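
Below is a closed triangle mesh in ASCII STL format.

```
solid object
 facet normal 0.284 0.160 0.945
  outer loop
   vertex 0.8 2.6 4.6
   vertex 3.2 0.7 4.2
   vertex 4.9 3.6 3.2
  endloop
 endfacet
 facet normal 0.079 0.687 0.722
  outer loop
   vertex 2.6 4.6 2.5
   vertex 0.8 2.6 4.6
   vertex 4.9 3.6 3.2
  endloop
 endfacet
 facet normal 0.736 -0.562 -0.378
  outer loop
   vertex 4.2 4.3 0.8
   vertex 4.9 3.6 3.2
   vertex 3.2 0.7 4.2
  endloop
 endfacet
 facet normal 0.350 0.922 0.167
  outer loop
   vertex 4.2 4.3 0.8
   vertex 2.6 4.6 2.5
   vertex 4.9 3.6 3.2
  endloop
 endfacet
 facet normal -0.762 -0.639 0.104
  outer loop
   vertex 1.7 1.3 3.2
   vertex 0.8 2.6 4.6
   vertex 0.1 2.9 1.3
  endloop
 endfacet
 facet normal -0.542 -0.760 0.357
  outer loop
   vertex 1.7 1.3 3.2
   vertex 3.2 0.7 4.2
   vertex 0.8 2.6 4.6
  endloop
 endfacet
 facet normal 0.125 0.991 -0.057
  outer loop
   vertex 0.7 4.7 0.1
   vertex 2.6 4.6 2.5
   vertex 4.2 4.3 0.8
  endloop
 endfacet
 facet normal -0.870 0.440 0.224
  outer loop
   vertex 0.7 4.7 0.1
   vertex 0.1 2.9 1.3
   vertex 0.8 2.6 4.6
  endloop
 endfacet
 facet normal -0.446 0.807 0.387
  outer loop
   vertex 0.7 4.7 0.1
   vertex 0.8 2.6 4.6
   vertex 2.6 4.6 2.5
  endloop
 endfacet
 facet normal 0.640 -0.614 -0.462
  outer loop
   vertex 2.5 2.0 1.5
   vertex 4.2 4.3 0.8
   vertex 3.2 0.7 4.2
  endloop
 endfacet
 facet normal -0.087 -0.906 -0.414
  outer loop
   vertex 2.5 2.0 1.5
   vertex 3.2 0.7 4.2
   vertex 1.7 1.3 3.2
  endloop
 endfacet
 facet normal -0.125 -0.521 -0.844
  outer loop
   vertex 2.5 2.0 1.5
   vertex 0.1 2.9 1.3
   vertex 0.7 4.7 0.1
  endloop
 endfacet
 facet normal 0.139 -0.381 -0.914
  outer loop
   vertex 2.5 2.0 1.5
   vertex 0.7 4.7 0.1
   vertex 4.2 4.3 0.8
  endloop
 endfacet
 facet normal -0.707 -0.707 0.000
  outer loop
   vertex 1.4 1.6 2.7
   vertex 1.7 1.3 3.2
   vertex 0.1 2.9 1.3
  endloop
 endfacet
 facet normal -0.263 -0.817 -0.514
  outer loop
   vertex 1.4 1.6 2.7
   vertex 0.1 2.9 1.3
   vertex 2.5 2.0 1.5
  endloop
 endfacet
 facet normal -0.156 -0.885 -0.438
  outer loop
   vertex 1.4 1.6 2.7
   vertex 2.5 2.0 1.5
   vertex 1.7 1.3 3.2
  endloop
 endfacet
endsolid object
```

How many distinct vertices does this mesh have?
10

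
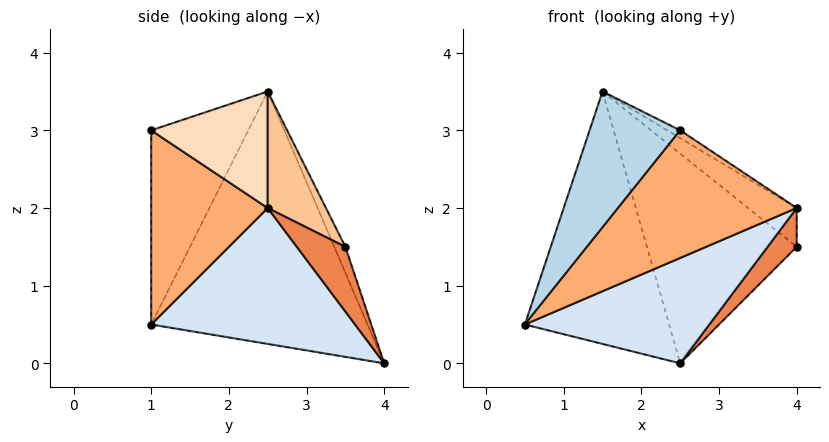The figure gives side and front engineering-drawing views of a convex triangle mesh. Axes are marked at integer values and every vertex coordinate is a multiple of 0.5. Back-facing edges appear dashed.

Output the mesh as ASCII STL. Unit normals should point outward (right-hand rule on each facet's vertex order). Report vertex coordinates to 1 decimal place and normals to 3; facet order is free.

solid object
 facet normal -0.832 0.555 0.000
  outer loop
   vertex 1.5 2.5 3.5
   vertex 2.5 4.0 0.0
   vertex 0.5 1.0 0.5
  endloop
 endfacet
 facet normal -0.068 0.924 0.376
  outer loop
   vertex 1.5 2.5 3.5
   vertex 4.0 3.5 1.5
   vertex 2.5 4.0 0.0
  endloop
 endfacet
 facet normal -0.631 -0.589 0.505
  outer loop
   vertex 2.5 1.0 3.0
   vertex 1.5 2.5 3.5
   vertex 0.5 1.0 0.5
  endloop
 endfacet
 facet normal 0.509 -0.461 -0.727
  outer loop
   vertex 4.0 2.5 2.0
   vertex 0.5 1.0 0.5
   vertex 2.5 4.0 0.0
  endloop
 endfacet
 facet normal 0.598 -0.359 -0.717
  outer loop
   vertex 4.0 2.5 2.0
   vertex 2.5 4.0 0.0
   vertex 4.0 3.5 1.5
  endloop
 endfacet
 facet normal 0.501 -0.768 -0.400
  outer loop
   vertex 4.0 2.5 2.0
   vertex 2.5 1.0 3.0
   vertex 0.5 1.0 0.5
  endloop
 endfacet
 facet normal 0.473 0.394 0.788
  outer loop
   vertex 4.0 2.5 2.0
   vertex 4.0 3.5 1.5
   vertex 1.5 2.5 3.5
  endloop
 endfacet
 facet normal 0.514 0.057 0.856
  outer loop
   vertex 4.0 2.5 2.0
   vertex 1.5 2.5 3.5
   vertex 2.5 1.0 3.0
  endloop
 endfacet
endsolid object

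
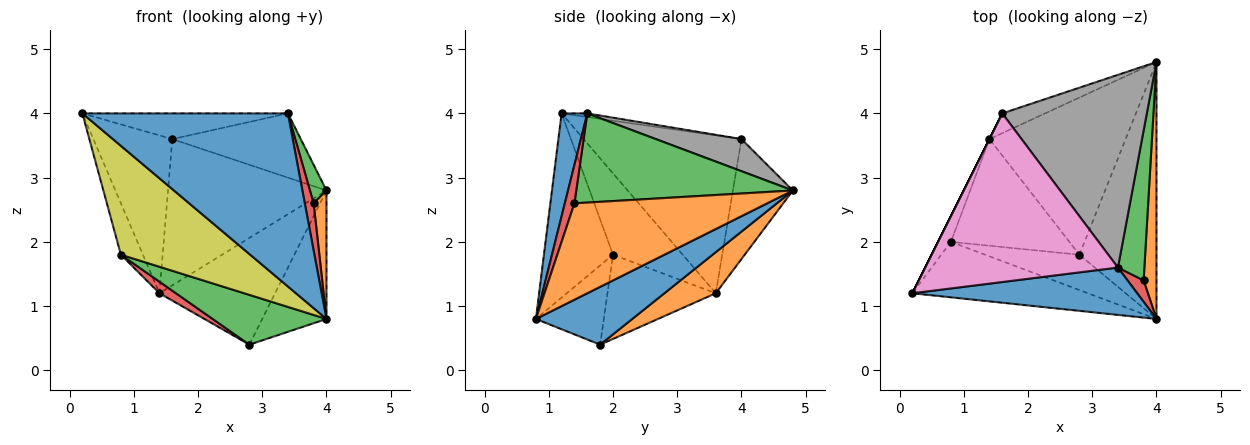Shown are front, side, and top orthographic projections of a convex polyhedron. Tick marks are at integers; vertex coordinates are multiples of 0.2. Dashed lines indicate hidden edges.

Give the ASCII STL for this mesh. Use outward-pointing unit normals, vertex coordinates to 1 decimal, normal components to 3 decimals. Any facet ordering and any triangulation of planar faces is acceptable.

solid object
 facet normal 0.120 -0.958 0.262
  outer loop
   vertex 3.4 1.6 4.0
   vertex 0.2 1.2 4.0
   vertex 4.0 0.8 0.8
  endloop
 endfacet
 facet normal 0.989 -0.066 0.132
  outer loop
   vertex 3.8 1.4 2.6
   vertex 4.0 0.8 0.8
   vertex 4.0 4.8 2.8
  endloop
 endfacet
 facet normal 0.956 -0.073 0.284
  outer loop
   vertex 3.8 1.4 2.6
   vertex 4.0 4.8 2.8
   vertex 3.4 1.6 4.0
  endloop
 endfacet
 facet normal 0.705 -0.646 0.294
  outer loop
   vertex 3.8 1.4 2.6
   vertex 3.4 1.6 4.0
   vertex 4.0 0.8 0.8
  endloop
 endfacet
 facet normal -0.894 0.447 0.000
  outer loop
   vertex 1.6 4.0 3.6
   vertex 1.4 3.6 1.2
   vertex 0.2 1.2 4.0
  endloop
 endfacet
 facet normal -0.351 0.928 -0.125
  outer loop
   vertex 1.6 4.0 3.6
   vertex 4.0 4.8 2.8
   vertex 1.4 3.6 1.2
  endloop
 endfacet
 facet normal -0.019 0.151 0.988
  outer loop
   vertex 1.6 4.0 3.6
   vertex 0.2 1.2 4.0
   vertex 3.4 1.6 4.0
  endloop
 endfacet
 facet normal 0.206 0.309 0.928
  outer loop
   vertex 1.6 4.0 3.6
   vertex 3.4 1.6 4.0
   vertex 4.0 4.8 2.8
  endloop
 endfacet
 facet normal -0.430 -0.805 -0.410
  outer loop
   vertex 0.8 2.0 1.8
   vertex 4.0 0.8 0.8
   vertex 0.2 1.2 4.0
  endloop
 endfacet
 facet normal -0.943 0.298 -0.149
  outer loop
   vertex 0.8 2.0 1.8
   vertex 0.2 1.2 4.0
   vertex 1.4 3.6 1.2
  endloop
 endfacet
 facet normal 0.557 0.371 -0.743
  outer loop
   vertex 2.8 1.8 0.4
   vertex 4.0 4.8 2.8
   vertex 4.0 0.8 0.8
  endloop
 endfacet
 facet normal 0.242 0.545 -0.803
  outer loop
   vertex 2.8 1.8 0.4
   vertex 1.4 3.6 1.2
   vertex 4.0 4.8 2.8
  endloop
 endfacet
 facet normal -0.438 -0.733 -0.520
  outer loop
   vertex 2.8 1.8 0.4
   vertex 4.0 0.8 0.8
   vertex 0.8 2.0 1.8
  endloop
 endfacet
 facet normal -0.577 -0.088 -0.812
  outer loop
   vertex 2.8 1.8 0.4
   vertex 0.8 2.0 1.8
   vertex 1.4 3.6 1.2
  endloop
 endfacet
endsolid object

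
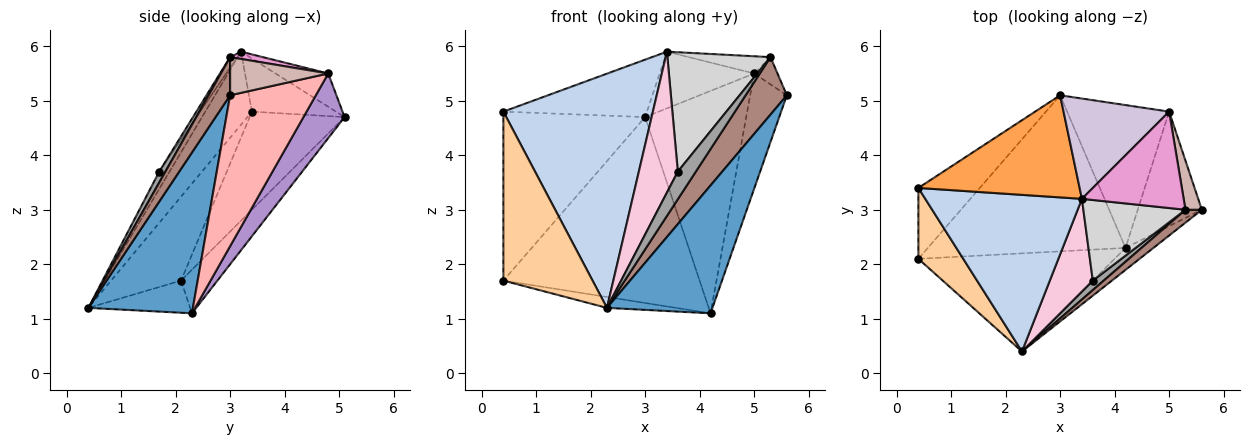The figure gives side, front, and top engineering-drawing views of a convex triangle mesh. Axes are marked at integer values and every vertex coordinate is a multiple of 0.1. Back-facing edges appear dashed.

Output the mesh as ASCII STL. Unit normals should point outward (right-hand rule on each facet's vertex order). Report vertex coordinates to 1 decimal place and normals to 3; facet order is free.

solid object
 facet normal 0.699 -0.705 -0.121
  outer loop
   vertex 4.2 2.3 1.1
   vertex 5.6 3.0 5.1
   vertex 2.3 0.4 1.2
  endloop
 endfacet
 facet normal -0.251 -0.805 0.538
  outer loop
   vertex 3.4 3.2 5.9
   vertex 0.4 3.4 4.8
   vertex 2.3 0.4 1.2
  endloop
 endfacet
 facet normal -0.276 0.471 0.838
  outer loop
   vertex 3.4 3.2 5.9
   vertex 3.0 5.1 4.7
   vertex 0.4 3.4 4.8
  endloop
 endfacet
 facet normal -0.586 -0.747 0.313
  outer loop
   vertex 0.4 2.1 1.7
   vertex 2.3 0.4 1.2
   vertex 0.4 3.4 4.8
  endloop
 endfacet
 facet normal -0.161 0.109 -0.981
  outer loop
   vertex 0.4 2.1 1.7
   vertex 4.2 2.3 1.1
   vertex 2.3 0.4 1.2
  endloop
 endfacet
 facet normal -0.526 0.785 -0.329
  outer loop
   vertex 0.4 2.1 1.7
   vertex 0.4 3.4 4.8
   vertex 3.0 5.1 4.7
  endloop
 endfacet
 facet normal -0.140 0.758 -0.637
  outer loop
   vertex 0.4 2.1 1.7
   vertex 3.0 5.1 4.7
   vertex 4.2 2.3 1.1
  endloop
 endfacet
 facet normal 0.856 0.366 -0.364
  outer loop
   vertex 5.0 4.8 5.5
   vertex 5.6 3.0 5.1
   vertex 4.2 2.3 1.1
  endloop
 endfacet
 facet normal 0.324 0.796 -0.511
  outer loop
   vertex 5.0 4.8 5.5
   vertex 4.2 2.3 1.1
   vertex 3.0 5.1 4.7
  endloop
 endfacet
 facet normal -0.265 0.475 0.840
  outer loop
   vertex 5.0 4.8 5.5
   vertex 3.0 5.1 4.7
   vertex 3.4 3.2 5.9
  endloop
 endfacet
 facet normal 0.455 -0.869 0.195
  outer loop
   vertex 5.3 3.0 5.8
   vertex 2.3 0.4 1.2
   vertex 5.6 3.0 5.1
  endloop
 endfacet
 facet normal 0.898 0.214 0.385
  outer loop
   vertex 5.3 3.0 5.8
   vertex 5.6 3.0 5.1
   vertex 5.0 4.8 5.5
  endloop
 endfacet
 facet normal 0.070 0.175 0.982
  outer loop
   vertex 5.3 3.0 5.8
   vertex 5.0 4.8 5.5
   vertex 3.4 3.2 5.9
  endloop
 endfacet
 facet normal -0.216 -0.816 0.537
  outer loop
   vertex 3.6 1.7 3.7
   vertex 3.4 3.2 5.9
   vertex 2.3 0.4 1.2
  endloop
 endfacet
 facet normal 0.308 -0.900 0.308
  outer loop
   vertex 3.6 1.7 3.7
   vertex 2.3 0.4 1.2
   vertex 5.3 3.0 5.8
  endloop
 endfacet
 facet normal -0.058 -0.827 0.559
  outer loop
   vertex 3.6 1.7 3.7
   vertex 5.3 3.0 5.8
   vertex 3.4 3.2 5.9
  endloop
 endfacet
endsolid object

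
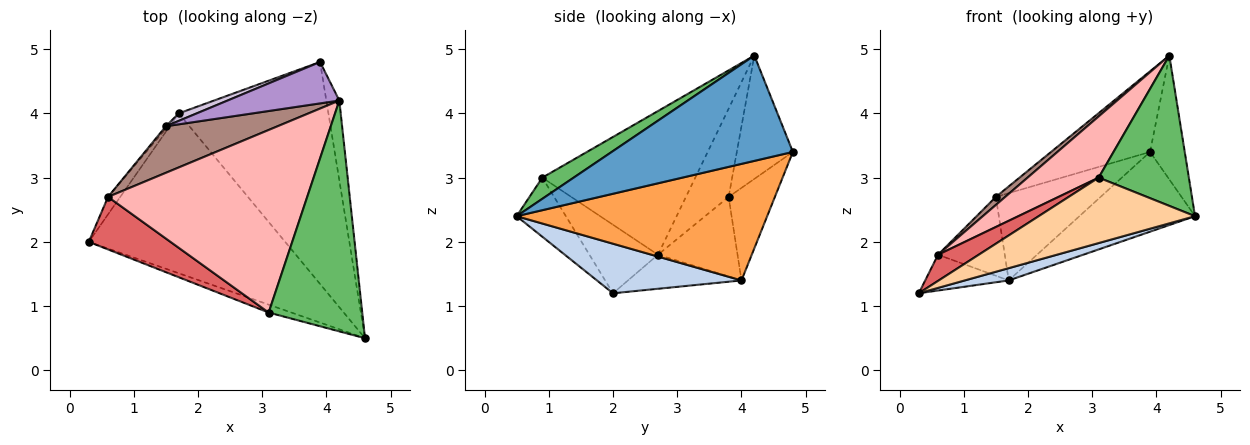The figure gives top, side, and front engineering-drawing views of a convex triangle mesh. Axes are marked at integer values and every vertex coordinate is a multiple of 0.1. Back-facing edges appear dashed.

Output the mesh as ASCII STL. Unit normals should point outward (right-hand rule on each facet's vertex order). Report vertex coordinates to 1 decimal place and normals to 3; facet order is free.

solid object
 facet normal 0.975 0.187 -0.120
  outer loop
   vertex 4.2 4.2 4.9
   vertex 4.6 0.5 2.4
   vertex 3.9 4.8 3.4
  endloop
 endfacet
 facet normal 0.244 -0.074 -0.967
  outer loop
   vertex 1.7 4.0 1.4
   vertex 4.6 0.5 2.4
   vertex 0.3 2.0 1.2
  endloop
 endfacet
 facet normal 0.591 0.273 -0.759
  outer loop
   vertex 1.7 4.0 1.4
   vertex 3.9 4.8 3.4
   vertex 4.6 0.5 2.4
  endloop
 endfacet
 facet normal -0.299 -0.947 -0.115
  outer loop
   vertex 3.1 0.9 3.0
   vertex 0.3 2.0 1.2
   vertex 4.6 0.5 2.4
  endloop
 endfacet
 facet normal 0.186 -0.536 0.823
  outer loop
   vertex 3.1 0.9 3.0
   vertex 4.6 0.5 2.4
   vertex 4.2 4.2 4.9
  endloop
 endfacet
 facet normal -0.774 0.569 -0.277
  outer loop
   vertex 0.6 2.7 1.8
   vertex 1.7 4.0 1.4
   vertex 0.3 2.0 1.2
  endloop
 endfacet
 facet normal -0.600 -0.356 0.716
  outer loop
   vertex 0.6 2.7 1.8
   vertex 0.3 2.0 1.2
   vertex 3.1 0.9 3.0
  endloop
 endfacet
 facet normal -0.565 -0.262 0.783
  outer loop
   vertex 0.6 2.7 1.8
   vertex 3.1 0.9 3.0
   vertex 4.2 4.2 4.9
  endloop
 endfacet
 facet normal -0.450 0.794 0.408
  outer loop
   vertex 1.5 3.8 2.7
   vertex 4.2 4.2 4.9
   vertex 3.9 4.8 3.4
  endloop
 endfacet
 facet normal -0.403 0.912 0.078
  outer loop
   vertex 1.5 3.8 2.7
   vertex 3.9 4.8 3.4
   vertex 1.7 4.0 1.4
  endloop
 endfacet
 facet normal -0.614 -0.134 0.778
  outer loop
   vertex 1.5 3.8 2.7
   vertex 0.6 2.7 1.8
   vertex 4.2 4.2 4.9
  endloop
 endfacet
 facet normal -0.766 0.642 -0.019
  outer loop
   vertex 1.5 3.8 2.7
   vertex 1.7 4.0 1.4
   vertex 0.6 2.7 1.8
  endloop
 endfacet
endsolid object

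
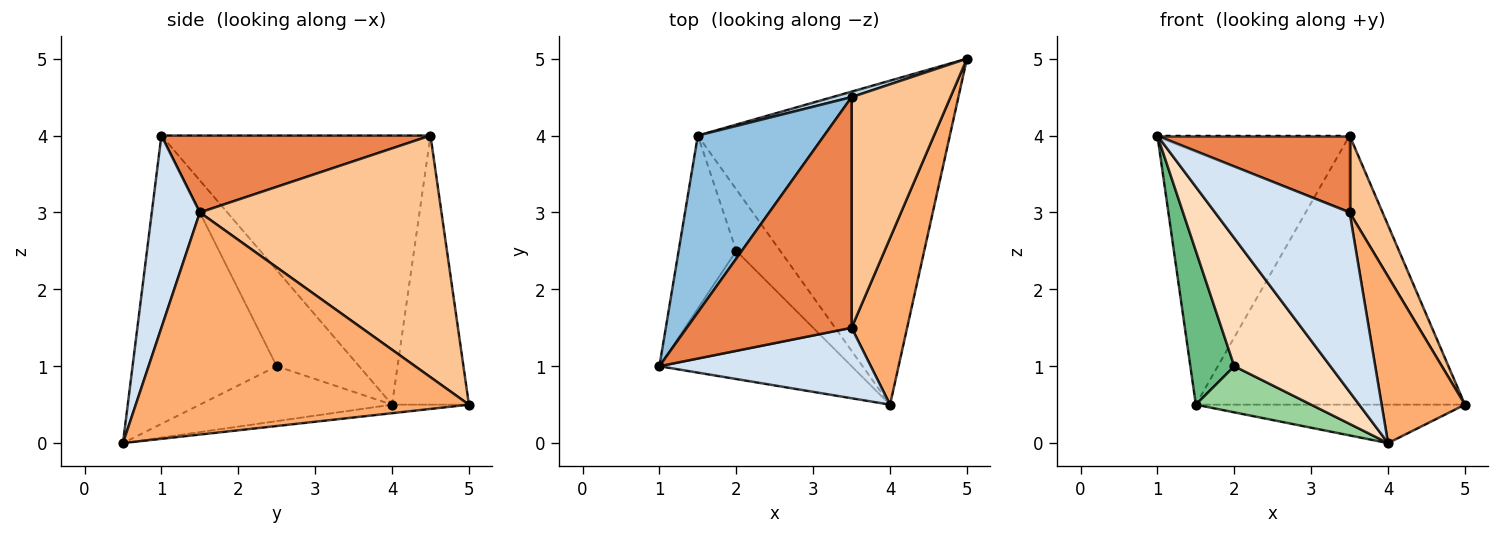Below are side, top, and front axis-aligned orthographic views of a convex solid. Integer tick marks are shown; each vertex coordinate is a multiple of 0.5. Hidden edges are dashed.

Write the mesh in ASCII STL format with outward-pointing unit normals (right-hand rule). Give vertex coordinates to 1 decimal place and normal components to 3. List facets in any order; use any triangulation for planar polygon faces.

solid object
 facet normal -0.034 0.118 -0.992
  outer loop
   vertex 1.5 4.0 0.5
   vertex 5.0 5.0 0.5
   vertex 4.0 0.5 0.0
  endloop
 endfacet
 facet normal -0.760 0.543 0.357
  outer loop
   vertex 1.5 4.0 0.5
   vertex 1.0 1.0 4.0
   vertex 3.5 4.5 4.0
  endloop
 endfacet
 facet normal -0.275 0.961 0.020
  outer loop
   vertex 1.5 4.0 0.5
   vertex 3.5 4.5 4.0
   vertex 5.0 5.0 0.5
  endloop
 endfacet
 facet normal 0.315 -0.883 0.347
  outer loop
   vertex 3.5 1.5 3.0
   vertex 1.0 1.0 4.0
   vertex 4.0 0.5 0.0
  endloop
 endfacet
 facet normal 0.405 -0.289 0.867
  outer loop
   vertex 3.5 1.5 3.0
   vertex 3.5 4.5 4.0
   vertex 1.0 1.0 4.0
  endloop
 endfacet
 facet normal 0.943 -0.236 0.236
  outer loop
   vertex 3.5 1.5 3.0
   vertex 4.0 0.5 0.0
   vertex 5.0 5.0 0.5
  endloop
 endfacet
 facet normal 0.918 -0.125 0.376
  outer loop
   vertex 3.5 1.5 3.0
   vertex 5.0 5.0 0.5
   vertex 3.5 4.5 4.0
  endloop
 endfacet
 facet normal -0.728 -0.485 -0.485
  outer loop
   vertex 2.0 2.5 1.0
   vertex 4.0 0.5 0.0
   vertex 1.0 1.0 4.0
  endloop
 endfacet
 facet normal -0.780 -0.416 -0.468
  outer loop
   vertex 2.0 2.5 1.0
   vertex 1.0 1.0 4.0
   vertex 1.5 4.0 0.5
  endloop
 endfacet
 facet normal -0.707 -0.424 -0.566
  outer loop
   vertex 2.0 2.5 1.0
   vertex 1.5 4.0 0.5
   vertex 4.0 0.5 0.0
  endloop
 endfacet
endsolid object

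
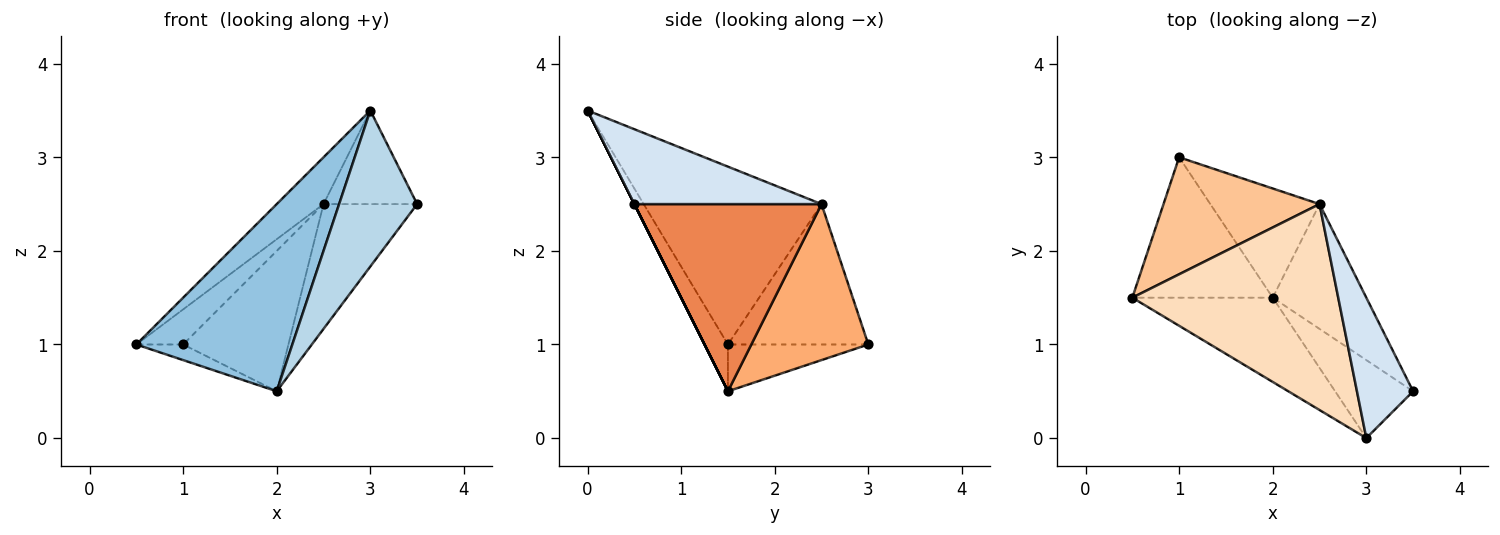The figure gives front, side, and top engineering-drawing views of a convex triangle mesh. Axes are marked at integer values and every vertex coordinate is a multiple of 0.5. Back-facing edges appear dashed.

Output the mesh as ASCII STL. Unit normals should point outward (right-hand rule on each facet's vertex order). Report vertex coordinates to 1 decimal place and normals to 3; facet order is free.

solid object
 facet normal -0.314 0.105 -0.943
  outer loop
   vertex 2.0 1.5 0.5
   vertex 0.5 1.5 1.0
   vertex 1.0 3.0 1.0
  endloop
 endfacet
 facet normal -0.136 -0.904 -0.407
  outer loop
   vertex 3.0 0.0 3.5
   vertex 0.5 1.5 1.0
   vertex 2.0 1.5 0.5
  endloop
 endfacet
 facet normal 0.000 -0.894 -0.447
  outer loop
   vertex 3.0 0.0 3.5
   vertex 2.0 1.5 0.5
   vertex 3.5 0.5 2.5
  endloop
 endfacet
 facet normal 0.743 0.371 0.557
  outer loop
   vertex 2.5 2.5 2.5
   vertex 3.0 0.0 3.5
   vertex 3.5 0.5 2.5
  endloop
 endfacet
 facet normal 0.816 0.408 -0.408
  outer loop
   vertex 2.5 2.5 2.5
   vertex 3.5 0.5 2.5
   vertex 2.0 1.5 0.5
  endloop
 endfacet
 facet normal 0.659 0.593 -0.462
  outer loop
   vertex 2.5 2.5 2.5
   vertex 2.0 1.5 0.5
   vertex 1.0 3.0 1.0
  endloop
 endfacet
 facet normal -0.653 0.218 0.725
  outer loop
   vertex 2.5 2.5 2.5
   vertex 1.0 3.0 1.0
   vertex 0.5 1.5 1.0
  endloop
 endfacet
 facet normal -0.644 0.170 0.746
  outer loop
   vertex 2.5 2.5 2.5
   vertex 0.5 1.5 1.0
   vertex 3.0 0.0 3.5
  endloop
 endfacet
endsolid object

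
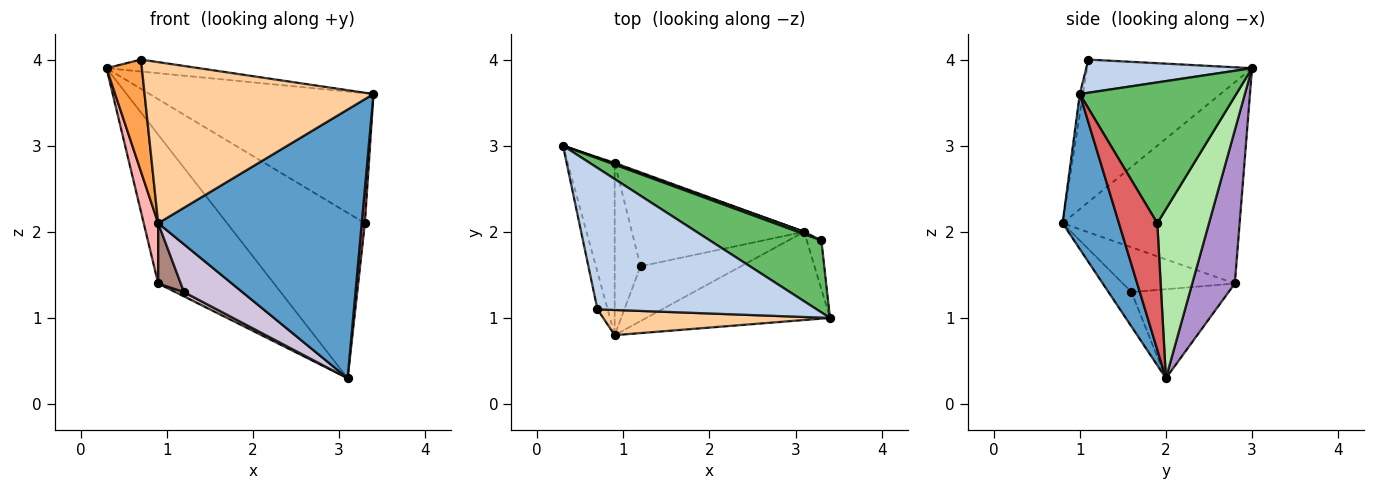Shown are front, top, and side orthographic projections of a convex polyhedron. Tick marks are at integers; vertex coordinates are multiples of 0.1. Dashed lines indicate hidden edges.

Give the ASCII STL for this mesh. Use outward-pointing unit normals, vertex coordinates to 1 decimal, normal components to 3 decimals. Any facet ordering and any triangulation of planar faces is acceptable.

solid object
 facet normal 0.254 -0.919 -0.302
  outer loop
   vertex 3.1 2.0 0.3
   vertex 3.4 1.0 3.6
   vertex 0.9 0.8 2.1
  endloop
 endfacet
 facet normal 0.149 0.083 0.985
  outer loop
   vertex 0.7 1.1 4.0
   vertex 3.4 1.0 3.6
   vertex 0.3 3.0 3.9
  endloop
 endfacet
 facet normal -0.975 -0.209 -0.070
  outer loop
   vertex 0.7 1.1 4.0
   vertex 0.3 3.0 3.9
   vertex 0.9 0.8 2.1
  endloop
 endfacet
 facet normal -0.014 -0.988 0.155
  outer loop
   vertex 0.7 1.1 4.0
   vertex 0.9 0.8 2.1
   vertex 3.4 1.0 3.6
  endloop
 endfacet
 facet normal 0.522 0.747 0.413
  outer loop
   vertex 3.3 1.9 2.1
   vertex 0.3 3.0 3.9
   vertex 3.4 1.0 3.6
  endloop
 endfacet
 facet normal 0.351 0.936 0.013
  outer loop
   vertex 3.3 1.9 2.1
   vertex 3.1 2.0 0.3
   vertex 0.3 3.0 3.9
  endloop
 endfacet
 facet normal 0.990 -0.081 -0.115
  outer loop
   vertex 3.3 1.9 2.1
   vertex 3.4 1.0 3.6
   vertex 3.1 2.0 0.3
  endloop
 endfacet
 facet normal -0.971 -0.079 -0.227
  outer loop
   vertex 0.9 2.8 1.4
   vertex 0.9 0.8 2.1
   vertex 0.3 3.0 3.9
  endloop
 endfacet
 facet normal 0.345 0.939 0.008
  outer loop
   vertex 0.9 2.8 1.4
   vertex 0.3 3.0 3.9
   vertex 3.1 2.0 0.3
  endloop
 endfacet
 facet normal -0.250 -0.636 -0.730
  outer loop
   vertex 1.2 1.6 1.3
   vertex 3.1 2.0 0.3
   vertex 0.9 0.8 2.1
  endloop
 endfacet
 facet normal -0.853 -0.172 -0.492
  outer loop
   vertex 1.2 1.6 1.3
   vertex 0.9 0.8 2.1
   vertex 0.9 2.8 1.4
  endloop
 endfacet
 facet normal -0.459 -0.041 -0.888
  outer loop
   vertex 1.2 1.6 1.3
   vertex 0.9 2.8 1.4
   vertex 3.1 2.0 0.3
  endloop
 endfacet
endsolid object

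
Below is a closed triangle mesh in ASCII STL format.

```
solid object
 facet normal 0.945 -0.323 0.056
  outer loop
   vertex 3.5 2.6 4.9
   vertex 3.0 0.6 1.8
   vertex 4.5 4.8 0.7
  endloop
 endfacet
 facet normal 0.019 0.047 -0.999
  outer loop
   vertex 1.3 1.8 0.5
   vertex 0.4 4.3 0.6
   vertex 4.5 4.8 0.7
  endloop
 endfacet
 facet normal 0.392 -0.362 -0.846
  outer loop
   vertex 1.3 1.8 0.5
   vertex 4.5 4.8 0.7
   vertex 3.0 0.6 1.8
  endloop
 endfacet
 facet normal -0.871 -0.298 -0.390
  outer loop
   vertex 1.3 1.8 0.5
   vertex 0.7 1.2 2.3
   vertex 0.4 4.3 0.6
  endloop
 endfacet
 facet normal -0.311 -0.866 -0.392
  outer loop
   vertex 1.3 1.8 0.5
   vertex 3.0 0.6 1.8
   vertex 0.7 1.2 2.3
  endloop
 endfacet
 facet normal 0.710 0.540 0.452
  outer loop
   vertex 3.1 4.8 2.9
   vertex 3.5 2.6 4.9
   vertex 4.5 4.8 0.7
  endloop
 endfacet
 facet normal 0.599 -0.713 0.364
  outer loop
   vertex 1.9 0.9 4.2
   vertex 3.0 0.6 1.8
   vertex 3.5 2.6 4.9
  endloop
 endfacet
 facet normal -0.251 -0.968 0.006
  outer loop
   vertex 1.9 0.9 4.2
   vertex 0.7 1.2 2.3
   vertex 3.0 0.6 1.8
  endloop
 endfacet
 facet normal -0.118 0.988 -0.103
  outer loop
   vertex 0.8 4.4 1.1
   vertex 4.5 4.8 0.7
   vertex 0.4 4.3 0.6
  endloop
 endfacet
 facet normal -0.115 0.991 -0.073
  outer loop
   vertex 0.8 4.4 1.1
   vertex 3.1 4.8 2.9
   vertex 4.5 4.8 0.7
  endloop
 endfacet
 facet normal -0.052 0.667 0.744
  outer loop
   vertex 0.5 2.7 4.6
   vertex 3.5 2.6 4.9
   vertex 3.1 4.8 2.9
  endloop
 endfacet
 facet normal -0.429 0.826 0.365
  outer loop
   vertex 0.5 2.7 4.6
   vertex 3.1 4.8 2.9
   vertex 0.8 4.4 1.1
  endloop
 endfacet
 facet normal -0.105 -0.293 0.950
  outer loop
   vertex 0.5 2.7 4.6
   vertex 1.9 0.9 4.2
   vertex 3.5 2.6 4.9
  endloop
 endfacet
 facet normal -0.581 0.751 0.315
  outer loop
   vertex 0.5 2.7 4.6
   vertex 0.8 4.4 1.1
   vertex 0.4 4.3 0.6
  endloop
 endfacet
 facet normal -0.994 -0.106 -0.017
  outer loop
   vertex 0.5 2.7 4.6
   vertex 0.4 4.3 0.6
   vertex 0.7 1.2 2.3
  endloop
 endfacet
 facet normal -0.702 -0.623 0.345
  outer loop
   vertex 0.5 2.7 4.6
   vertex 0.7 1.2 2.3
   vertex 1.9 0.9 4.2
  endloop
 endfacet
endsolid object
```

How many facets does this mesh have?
16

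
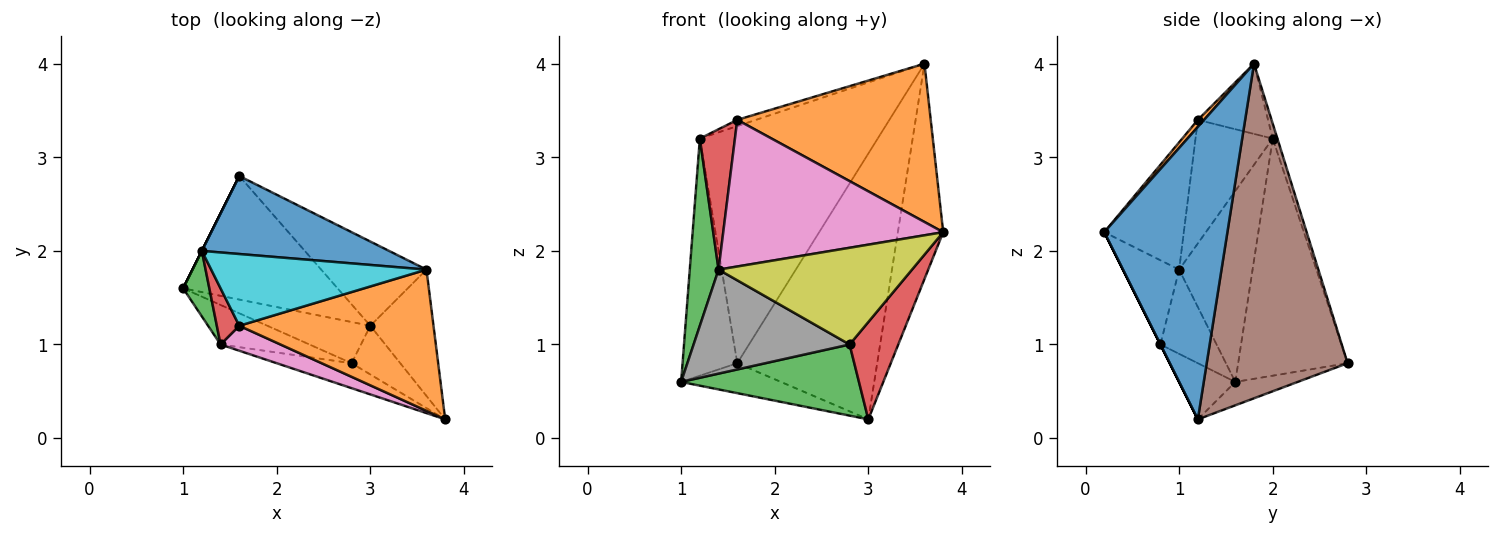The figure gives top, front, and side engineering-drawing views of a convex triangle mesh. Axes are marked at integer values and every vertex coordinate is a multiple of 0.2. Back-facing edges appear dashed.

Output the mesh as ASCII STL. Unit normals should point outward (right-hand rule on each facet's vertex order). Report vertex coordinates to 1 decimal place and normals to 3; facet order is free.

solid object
 facet normal 0.920 0.338 -0.199
  outer loop
   vertex 3.0 1.2 0.2
   vertex 3.6 1.8 4.0
   vertex 3.8 0.2 2.2
  endloop
 endfacet
 facet normal 0.024 -0.746 0.666
  outer loop
   vertex 1.6 1.2 3.4
   vertex 3.8 0.2 2.2
   vertex 3.6 1.8 4.0
  endloop
 endfacet
 facet normal -0.264 -0.835 -0.483
  outer loop
   vertex 2.8 0.8 1.0
   vertex 1.0 1.6 0.6
   vertex 3.0 1.2 0.2
  endloop
 endfacet
 facet normal 0.000 -0.894 -0.447
  outer loop
   vertex 2.8 0.8 1.0
   vertex 3.0 1.2 0.2
   vertex 3.8 0.2 2.2
  endloop
 endfacet
 facet normal -0.146 0.233 -0.961
  outer loop
   vertex 1.6 2.8 0.8
   vertex 3.0 1.2 0.2
   vertex 1.0 1.6 0.6
  endloop
 endfacet
 facet normal 0.693 0.688 -0.218
  outer loop
   vertex 1.6 2.8 0.8
   vertex 3.6 1.8 4.0
   vertex 3.0 1.2 0.2
  endloop
 endfacet
 facet normal -0.336 -0.929 0.158
  outer loop
   vertex 1.4 1.0 1.8
   vertex 3.8 0.2 2.2
   vertex 1.6 1.2 3.4
  endloop
 endfacet
 facet normal -0.319 -0.886 -0.337
  outer loop
   vertex 1.4 1.0 1.8
   vertex 1.0 1.6 0.6
   vertex 2.8 0.8 1.0
  endloop
 endfacet
 facet normal -0.271 -0.932 -0.241
  outer loop
   vertex 1.4 1.0 1.8
   vertex 2.8 0.8 1.0
   vertex 3.8 0.2 2.2
  endloop
 endfacet
 facet normal -0.309 0.082 0.947
  outer loop
   vertex 1.2 2.0 3.2
   vertex 1.6 1.2 3.4
   vertex 3.6 1.8 4.0
  endloop
 endfacet
 facet normal -0.025 0.950 0.312
  outer loop
   vertex 1.2 2.0 3.2
   vertex 3.6 1.8 4.0
   vertex 1.6 2.8 0.8
  endloop
 endfacet
 facet normal -0.894 0.447 0.000
  outer loop
   vertex 1.2 2.0 3.2
   vertex 1.6 2.8 0.8
   vertex 1.0 1.6 0.6
  endloop
 endfacet
 facet normal -0.923 -0.362 0.127
  outer loop
   vertex 1.2 2.0 3.2
   vertex 1.0 1.6 0.6
   vertex 1.4 1.0 1.8
  endloop
 endfacet
 facet normal -0.898 -0.408 0.163
  outer loop
   vertex 1.2 2.0 3.2
   vertex 1.4 1.0 1.8
   vertex 1.6 1.2 3.4
  endloop
 endfacet
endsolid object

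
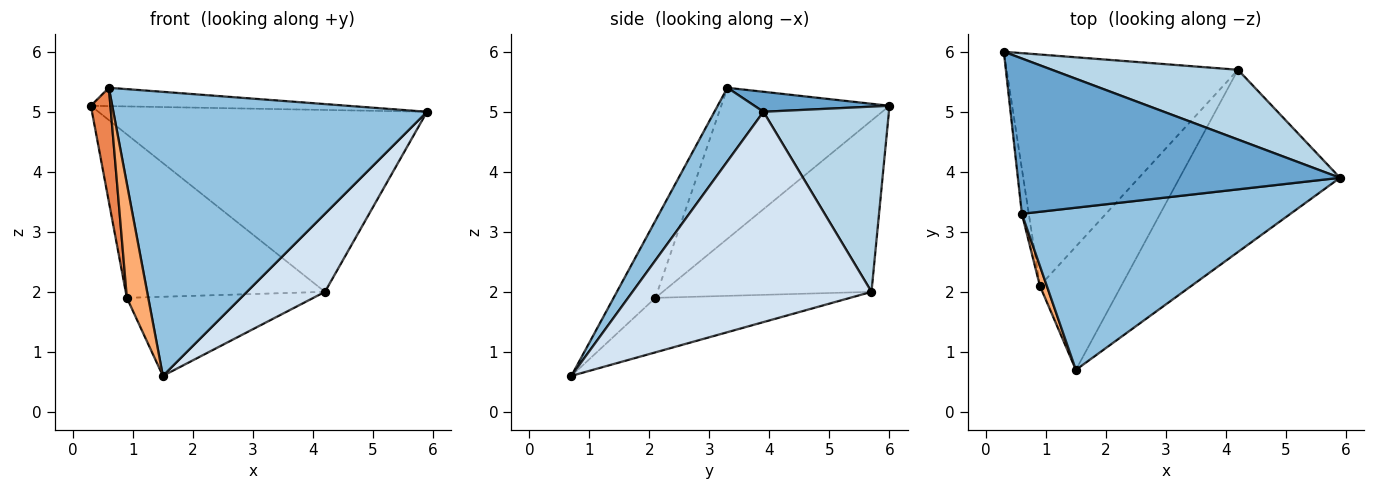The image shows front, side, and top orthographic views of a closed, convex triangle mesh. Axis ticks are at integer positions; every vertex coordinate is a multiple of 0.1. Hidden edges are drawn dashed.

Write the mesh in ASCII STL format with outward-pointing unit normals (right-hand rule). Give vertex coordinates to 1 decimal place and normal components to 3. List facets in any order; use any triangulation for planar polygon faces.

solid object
 facet normal 0.062 0.117 0.991
  outer loop
   vertex 0.6 3.3 5.4
   vertex 5.9 3.9 5.0
   vertex 0.3 6.0 5.1
  endloop
 endfacet
 facet normal 0.134 -0.861 0.491
  outer loop
   vertex 0.6 3.3 5.4
   vertex 1.5 0.7 0.6
   vertex 5.9 3.9 5.0
  endloop
 endfacet
 facet normal 0.336 0.879 0.337
  outer loop
   vertex 4.2 5.7 2.0
   vertex 0.3 6.0 5.1
   vertex 5.9 3.9 5.0
  endloop
 endfacet
 facet normal 0.770 -0.251 -0.587
  outer loop
   vertex 4.2 5.7 2.0
   vertex 5.9 3.9 5.0
   vertex 1.5 0.7 0.6
  endloop
 endfacet
 facet normal -0.992 -0.115 -0.046
  outer loop
   vertex 0.9 2.1 1.9
   vertex 0.6 3.3 5.4
   vertex 0.3 6.0 5.1
  endloop
 endfacet
 facet normal -0.887 -0.454 0.080
  outer loop
   vertex 0.9 2.1 1.9
   vertex 1.5 0.7 0.6
   vertex 0.6 3.3 5.4
  endloop
 endfacet
 facet normal -0.517 0.494 -0.699
  outer loop
   vertex 0.9 2.1 1.9
   vertex 0.3 6.0 5.1
   vertex 4.2 5.7 2.0
  endloop
 endfacet
 facet normal -0.491 0.470 -0.733
  outer loop
   vertex 0.9 2.1 1.9
   vertex 4.2 5.7 2.0
   vertex 1.5 0.7 0.6
  endloop
 endfacet
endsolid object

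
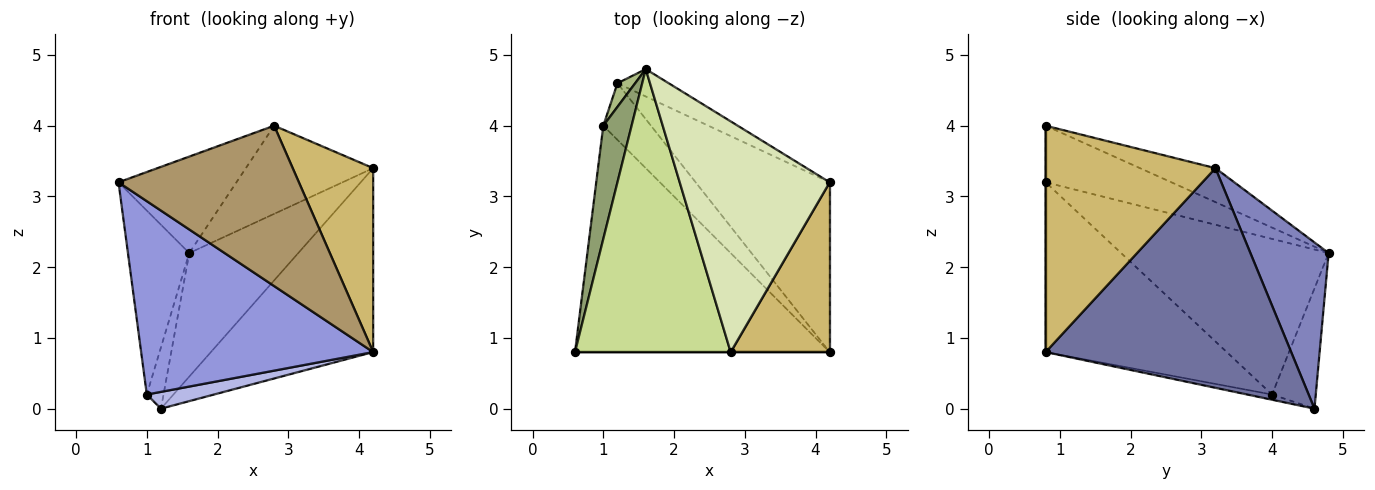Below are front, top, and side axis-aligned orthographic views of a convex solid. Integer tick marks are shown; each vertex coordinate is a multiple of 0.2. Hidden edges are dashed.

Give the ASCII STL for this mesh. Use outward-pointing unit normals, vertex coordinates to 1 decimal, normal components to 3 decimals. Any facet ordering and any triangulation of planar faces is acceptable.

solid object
 facet normal 0.743 0.491 -0.454
  outer loop
   vertex 4.2 3.2 3.4
   vertex 4.2 0.8 0.8
   vertex 1.2 4.6 0.0
  endloop
 endfacet
 facet normal 0.574 0.800 -0.177
  outer loop
   vertex 4.2 3.2 3.4
   vertex 1.2 4.6 0.0
   vertex 1.6 4.8 2.2
  endloop
 endfacet
 facet normal -0.452 -0.579 -0.678
  outer loop
   vertex 1.0 4.0 0.2
   vertex 4.2 0.8 0.8
   vertex 0.6 0.8 3.2
  endloop
 endfacet
 facet normal -0.104 -0.283 -0.953
  outer loop
   vertex 1.0 4.0 0.2
   vertex 1.2 4.6 0.0
   vertex 4.2 0.8 0.8
  endloop
 endfacet
 facet normal -0.945 0.279 0.172
  outer loop
   vertex 1.0 4.0 0.2
   vertex 0.6 0.8 3.2
   vertex 1.6 4.8 2.2
  endloop
 endfacet
 facet normal -0.925 0.354 0.136
  outer loop
   vertex 1.0 4.0 0.2
   vertex 1.6 4.8 2.2
   vertex 1.2 4.6 0.0
  endloop
 endfacet
 facet normal -0.325 0.305 0.895
  outer loop
   vertex 2.8 0.8 4.0
   vertex 1.6 4.8 2.2
   vertex 0.6 0.8 3.2
  endloop
 endfacet
 facet normal -0.207 0.349 0.914
  outer loop
   vertex 2.8 0.8 4.0
   vertex 4.2 3.2 3.4
   vertex 1.6 4.8 2.2
  endloop
 endfacet
 facet normal 0.000 -1.000 0.000
  outer loop
   vertex 2.8 0.8 4.0
   vertex 0.6 0.8 3.2
   vertex 4.2 0.8 0.8
  endloop
 endfacet
 facet normal 0.840 -0.398 0.368
  outer loop
   vertex 2.8 0.8 4.0
   vertex 4.2 0.8 0.8
   vertex 4.2 3.2 3.4
  endloop
 endfacet
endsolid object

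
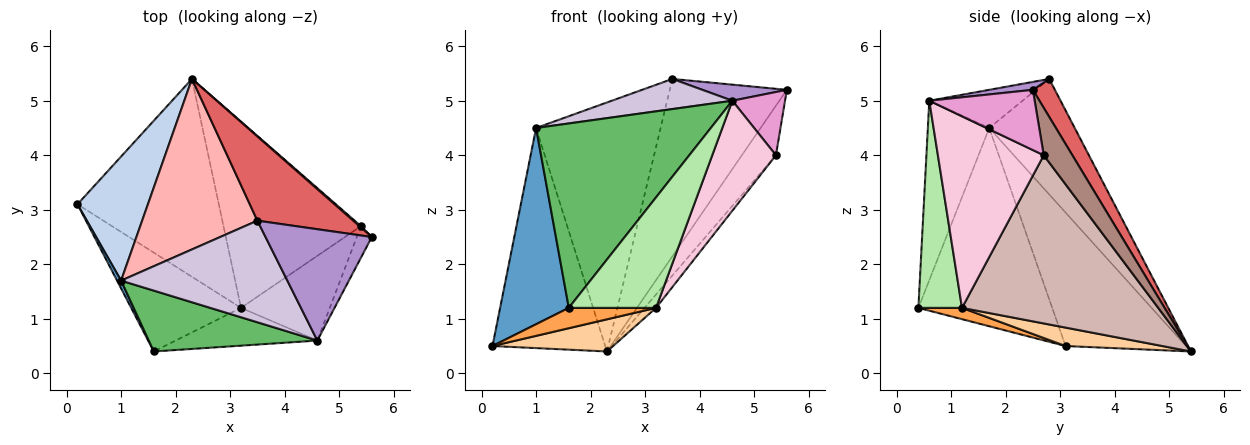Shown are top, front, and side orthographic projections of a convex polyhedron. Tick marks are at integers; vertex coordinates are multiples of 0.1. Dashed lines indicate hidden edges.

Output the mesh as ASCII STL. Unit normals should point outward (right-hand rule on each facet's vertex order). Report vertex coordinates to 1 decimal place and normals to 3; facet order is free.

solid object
 facet normal -0.890 -0.457 0.018
  outer loop
   vertex 1.0 1.7 4.5
   vertex 0.2 3.1 0.5
   vertex 1.6 0.4 1.2
  endloop
 endfacet
 facet normal -0.681 0.638 0.359
  outer loop
   vertex 1.0 1.7 4.5
   vertex 2.3 5.4 0.4
   vertex 0.2 3.1 0.5
  endloop
 endfacet
 facet normal 0.100 -0.201 -0.975
  outer loop
   vertex 3.2 1.2 1.2
   vertex 1.6 0.4 1.2
   vertex 0.2 3.1 0.5
  endloop
 endfacet
 facet normal 0.128 -0.159 -0.979
  outer loop
   vertex 3.2 1.2 1.2
   vertex 0.2 3.1 0.5
   vertex 2.3 5.4 0.4
  endloop
 endfacet
 facet normal -0.317 -0.901 0.297
  outer loop
   vertex 4.6 0.6 5.0
   vertex 1.0 1.7 4.5
   vertex 1.6 0.4 1.2
  endloop
 endfacet
 facet normal 0.428 -0.855 -0.293
  outer loop
   vertex 4.6 0.6 5.0
   vertex 1.6 0.4 1.2
   vertex 3.2 1.2 1.2
  endloop
 endfacet
 facet normal 0.167 0.891 0.423
  outer loop
   vertex 3.5 2.8 5.4
   vertex 5.6 2.5 5.2
   vertex 2.3 5.4 0.4
  endloop
 endfacet
 facet normal -0.493 0.718 0.492
  outer loop
   vertex 3.5 2.8 5.4
   vertex 2.3 5.4 0.4
   vertex 1.0 1.7 4.5
  endloop
 endfacet
 facet normal 0.074 -0.143 0.987
  outer loop
   vertex 3.5 2.8 5.4
   vertex 4.6 0.6 5.0
   vertex 5.6 2.5 5.2
  endloop
 endfacet
 facet normal -0.215 -0.278 0.936
  outer loop
   vertex 3.5 2.8 5.4
   vertex 1.0 1.7 4.5
   vertex 4.6 0.6 5.0
  endloop
 endfacet
 facet normal 0.643 0.766 0.020
  outer loop
   vertex 5.4 2.7 4.0
   vertex 2.3 5.4 0.4
   vertex 5.6 2.5 5.2
  endloop
 endfacet
 facet normal 0.774 0.045 -0.632
  outer loop
   vertex 5.4 2.7 4.0
   vertex 3.2 1.2 1.2
   vertex 2.3 5.4 0.4
  endloop
 endfacet
 facet normal 0.873 -0.436 -0.218
  outer loop
   vertex 5.4 2.7 4.0
   vertex 5.6 2.5 5.2
   vertex 4.6 0.6 5.0
  endloop
 endfacet
 facet normal 0.796 -0.479 -0.369
  outer loop
   vertex 5.4 2.7 4.0
   vertex 4.6 0.6 5.0
   vertex 3.2 1.2 1.2
  endloop
 endfacet
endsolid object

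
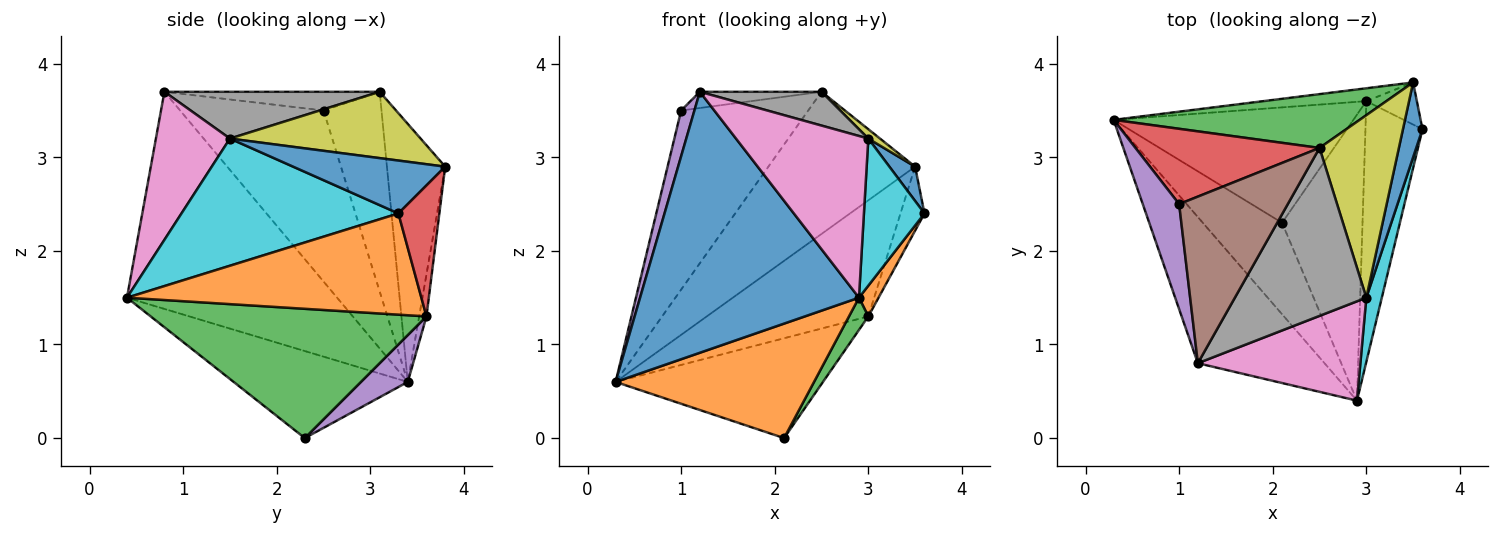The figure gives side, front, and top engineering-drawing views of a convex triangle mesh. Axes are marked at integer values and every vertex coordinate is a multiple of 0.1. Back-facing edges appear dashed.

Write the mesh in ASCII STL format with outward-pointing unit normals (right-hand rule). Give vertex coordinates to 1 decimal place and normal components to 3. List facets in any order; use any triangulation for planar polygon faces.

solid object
 facet normal -0.642 -0.669 -0.375
  outer loop
   vertex 1.2 0.8 3.7
   vertex 0.3 3.4 0.6
   vertex 2.9 0.4 1.5
  endloop
 endfacet
 facet normal -0.565 -0.644 -0.515
  outer loop
   vertex 2.1 2.3 0.0
   vertex 2.9 0.4 1.5
   vertex 0.3 3.4 0.6
  endloop
 endfacet
 facet normal -0.348 0.877 0.332
  outer loop
   vertex 3.5 3.8 2.9
   vertex 0.3 3.4 0.6
   vertex 2.5 3.1 3.7
  endloop
 endfacet
 facet normal -0.388 0.850 0.357
  outer loop
   vertex 1.0 2.5 3.5
   vertex 2.5 3.1 3.7
   vertex 0.3 3.4 0.6
  endloop
 endfacet
 facet normal -0.974 -0.090 0.207
  outer loop
   vertex 1.0 2.5 3.5
   vertex 0.3 3.4 0.6
   vertex 1.2 0.8 3.7
  endloop
 endfacet
 facet normal -0.169 0.096 0.981
  outer loop
   vertex 1.0 2.5 3.5
   vertex 1.2 0.8 3.7
   vertex 2.5 3.1 3.7
  endloop
 endfacet
 facet normal 0.430 -0.769 0.472
  outer loop
   vertex 3.0 1.5 3.2
   vertex 1.2 0.8 3.7
   vertex 2.9 0.4 1.5
  endloop
 endfacet
 facet normal 0.330 -0.186 0.926
  outer loop
   vertex 3.0 1.5 3.2
   vertex 2.5 3.1 3.7
   vertex 1.2 0.8 3.7
  endloop
 endfacet
 facet normal 0.641 -0.039 0.767
  outer loop
   vertex 3.0 1.5 3.2
   vertex 3.5 3.8 2.9
   vertex 2.5 3.1 3.7
  endloop
 endfacet
 facet normal 0.957 -0.267 0.117
  outer loop
   vertex 3.0 1.5 3.2
   vertex 2.9 0.4 1.5
   vertex 3.6 3.3 2.4
  endloop
 endfacet
 facet normal 0.926 -0.157 0.342
  outer loop
   vertex 3.0 1.5 3.2
   vertex 3.6 3.3 2.4
   vertex 3.5 3.8 2.9
  endloop
 endfacet
 facet normal 0.870 -0.058 -0.490
  outer loop
   vertex 3.0 3.6 1.3
   vertex 3.6 3.3 2.4
   vertex 2.9 0.4 1.5
  endloop
 endfacet
 facet normal 0.848 -0.059 -0.527
  outer loop
   vertex 3.0 3.6 1.3
   vertex 2.9 0.4 1.5
   vertex 2.1 2.3 0.0
  endloop
 endfacet
 facet normal 0.819 0.480 -0.316
  outer loop
   vertex 3.0 3.6 1.3
   vertex 3.5 3.8 2.9
   vertex 3.6 3.3 2.4
  endloop
 endfacet
 facet normal 0.146 0.647 -0.748
  outer loop
   vertex 3.0 3.6 1.3
   vertex 2.1 2.3 0.0
   vertex 0.3 3.4 0.6
  endloop
 endfacet
 facet normal -0.045 0.993 -0.110
  outer loop
   vertex 3.0 3.6 1.3
   vertex 0.3 3.4 0.6
   vertex 3.5 3.8 2.9
  endloop
 endfacet
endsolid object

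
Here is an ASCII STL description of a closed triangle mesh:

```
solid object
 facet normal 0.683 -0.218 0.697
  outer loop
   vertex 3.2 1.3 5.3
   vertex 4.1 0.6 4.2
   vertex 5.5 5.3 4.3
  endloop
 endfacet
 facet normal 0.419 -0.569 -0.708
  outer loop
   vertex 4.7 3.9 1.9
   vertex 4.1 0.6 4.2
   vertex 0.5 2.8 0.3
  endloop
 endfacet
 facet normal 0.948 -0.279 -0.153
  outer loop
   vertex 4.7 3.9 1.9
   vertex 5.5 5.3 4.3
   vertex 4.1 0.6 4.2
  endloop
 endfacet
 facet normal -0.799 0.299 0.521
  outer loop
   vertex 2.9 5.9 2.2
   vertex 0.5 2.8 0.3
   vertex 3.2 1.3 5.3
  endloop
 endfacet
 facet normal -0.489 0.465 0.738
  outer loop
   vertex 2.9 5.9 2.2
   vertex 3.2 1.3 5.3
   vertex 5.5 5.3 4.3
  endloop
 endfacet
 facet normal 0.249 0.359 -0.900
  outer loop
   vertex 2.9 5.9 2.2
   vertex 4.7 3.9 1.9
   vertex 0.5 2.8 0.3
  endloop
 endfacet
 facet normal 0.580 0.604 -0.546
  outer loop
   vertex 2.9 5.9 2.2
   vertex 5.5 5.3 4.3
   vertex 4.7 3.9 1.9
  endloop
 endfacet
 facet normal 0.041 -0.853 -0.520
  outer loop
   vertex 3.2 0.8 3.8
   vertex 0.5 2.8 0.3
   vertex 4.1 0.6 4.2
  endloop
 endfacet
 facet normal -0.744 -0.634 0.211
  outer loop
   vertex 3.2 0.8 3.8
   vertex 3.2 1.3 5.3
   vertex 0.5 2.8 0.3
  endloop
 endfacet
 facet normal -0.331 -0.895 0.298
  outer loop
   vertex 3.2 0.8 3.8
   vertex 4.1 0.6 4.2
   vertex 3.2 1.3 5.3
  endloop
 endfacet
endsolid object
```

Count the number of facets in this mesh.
10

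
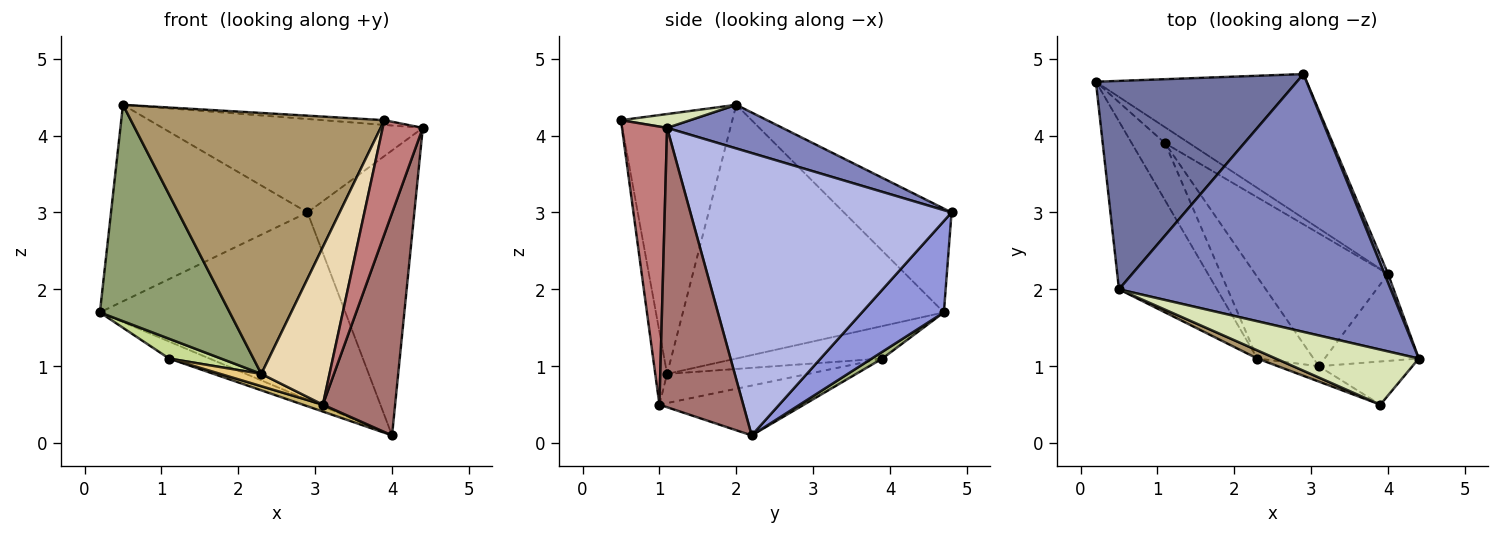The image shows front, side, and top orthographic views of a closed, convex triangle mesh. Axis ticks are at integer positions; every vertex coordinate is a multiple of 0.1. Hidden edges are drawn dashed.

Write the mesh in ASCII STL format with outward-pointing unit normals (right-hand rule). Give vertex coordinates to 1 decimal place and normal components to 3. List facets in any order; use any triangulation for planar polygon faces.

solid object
 facet normal -0.352 0.642 0.681
  outer loop
   vertex 2.9 4.8 3.0
   vertex 0.2 4.7 1.7
   vertex 0.5 2.0 4.4
  endloop
 endfacet
 facet normal 0.149 0.337 0.930
  outer loop
   vertex 2.9 4.8 3.0
   vertex 0.5 2.0 4.4
   vertex 4.4 1.1 4.1
  endloop
 endfacet
 facet normal 0.256 0.766 -0.590
  outer loop
   vertex 2.9 4.8 3.0
   vertex 4.0 2.2 0.1
   vertex 0.2 4.7 1.7
  endloop
 endfacet
 facet normal 0.925 0.379 0.012
  outer loop
   vertex 2.9 4.8 3.0
   vertex 4.4 1.1 4.1
   vertex 4.0 2.2 0.1
  endloop
 endfacet
 facet normal -0.846 -0.421 -0.327
  outer loop
   vertex 2.3 1.1 0.9
   vertex 0.5 2.0 4.4
   vertex 0.2 4.7 1.7
  endloop
 endfacet
 facet normal 0.187 0.716 -0.673
  outer loop
   vertex 1.1 3.9 1.1
   vertex 0.2 4.7 1.7
   vertex 4.0 2.2 0.1
  endloop
 endfacet
 facet normal -0.677 -0.241 -0.695
  outer loop
   vertex 1.1 3.9 1.1
   vertex 2.3 1.1 0.9
   vertex 0.2 4.7 1.7
  endloop
 endfacet
 facet normal 0.096 0.085 0.992
  outer loop
   vertex 3.9 0.5 4.2
   vertex 4.4 1.1 4.1
   vertex 0.5 2.0 4.4
  endloop
 endfacet
 facet normal -0.402 -0.915 0.029
  outer loop
   vertex 3.9 0.5 4.2
   vertex 0.5 2.0 4.4
   vertex 2.3 1.1 0.9
  endloop
 endfacet
 facet normal -0.351 -0.049 -0.935
  outer loop
   vertex 3.1 1.0 0.5
   vertex 1.1 3.9 1.1
   vertex 4.0 2.2 0.1
  endloop
 endfacet
 facet normal -0.456 -0.133 -0.880
  outer loop
   vertex 3.1 1.0 0.5
   vertex 2.3 1.1 0.9
   vertex 1.1 3.9 1.1
  endloop
 endfacet
 facet normal -0.170 -0.981 -0.096
  outer loop
   vertex 3.1 1.0 0.5
   vertex 3.9 0.5 4.2
   vertex 2.3 1.1 0.9
  endloop
 endfacet
 facet normal 0.734 -0.633 -0.247
  outer loop
   vertex 3.1 1.0 0.5
   vertex 4.0 2.2 0.1
   vertex 4.4 1.1 4.1
  endloop
 endfacet
 facet normal 0.725 -0.645 -0.244
  outer loop
   vertex 3.1 1.0 0.5
   vertex 4.4 1.1 4.1
   vertex 3.9 0.5 4.2
  endloop
 endfacet
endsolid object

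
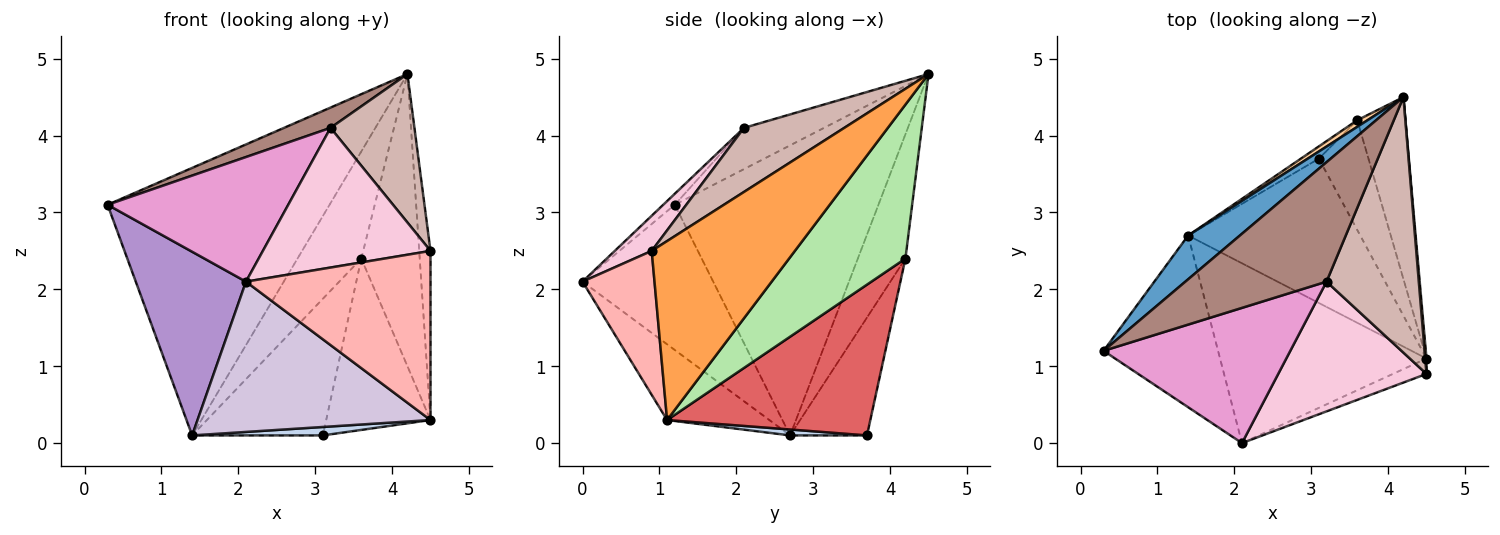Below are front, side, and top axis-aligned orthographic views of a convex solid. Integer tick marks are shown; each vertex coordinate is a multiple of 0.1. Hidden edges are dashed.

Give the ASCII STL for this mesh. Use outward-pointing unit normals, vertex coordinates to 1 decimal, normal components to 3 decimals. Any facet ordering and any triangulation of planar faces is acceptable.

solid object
 facet normal -0.671 0.732 0.120
  outer loop
   vertex 1.4 2.7 0.1
   vertex 0.3 1.2 3.1
   vertex 4.2 4.5 4.8
  endloop
 endfacet
 facet normal 0.034 -0.058 -0.998
  outer loop
   vertex 3.1 3.7 0.1
   vertex 4.5 1.1 0.3
   vertex 1.4 2.7 0.1
  endloop
 endfacet
 facet normal 0.997 0.079 0.007
  outer loop
   vertex 4.5 0.9 2.5
   vertex 4.5 1.1 0.3
   vertex 4.2 4.5 4.8
  endloop
 endfacet
 facet normal -0.597 0.801 0.049
  outer loop
   vertex 3.6 4.2 2.4
   vertex 1.4 2.7 0.1
   vertex 4.2 4.5 4.8
  endloop
 endfacet
 facet normal -0.506 0.859 -0.077
  outer loop
   vertex 3.6 4.2 2.4
   vertex 3.1 3.7 0.1
   vertex 1.4 2.7 0.1
  endloop
 endfacet
 facet normal 0.861 0.432 -0.269
  outer loop
   vertex 3.6 4.2 2.4
   vertex 4.2 4.5 4.8
   vertex 4.5 1.1 0.3
  endloop
 endfacet
 facet normal 0.854 0.438 -0.281
  outer loop
   vertex 3.6 4.2 2.4
   vertex 4.5 1.1 0.3
   vertex 3.1 3.7 0.1
  endloop
 endfacet
 facet normal 0.362 -0.928 -0.084
  outer loop
   vertex 2.1 0.0 2.1
   vertex 4.5 1.1 0.3
   vertex 4.5 0.9 2.5
  endloop
 endfacet
 facet normal -0.655 -0.552 -0.516
  outer loop
   vertex 2.1 0.0 2.1
   vertex 0.3 1.2 3.1
   vertex 1.4 2.7 0.1
  endloop
 endfacet
 facet normal -0.271 -0.617 -0.739
  outer loop
   vertex 2.1 0.0 2.1
   vertex 1.4 2.7 0.1
   vertex 4.5 1.1 0.3
  endloop
 endfacet
 facet normal -0.277 -0.161 0.947
  outer loop
   vertex 3.2 2.1 4.1
   vertex 4.2 4.5 4.8
   vertex 0.3 1.2 3.1
  endloop
 endfacet
 facet normal 0.515 -0.431 0.741
  outer loop
   vertex 3.2 2.1 4.1
   vertex 4.5 0.9 2.5
   vertex 4.2 4.5 4.8
  endloop
 endfacet
 facet normal -0.043 -0.677 0.735
  outer loop
   vertex 3.2 2.1 4.1
   vertex 0.3 1.2 3.1
   vertex 2.1 0.0 2.1
  endloop
 endfacet
 facet normal 0.159 -0.723 0.672
  outer loop
   vertex 3.2 2.1 4.1
   vertex 2.1 0.0 2.1
   vertex 4.5 0.9 2.5
  endloop
 endfacet
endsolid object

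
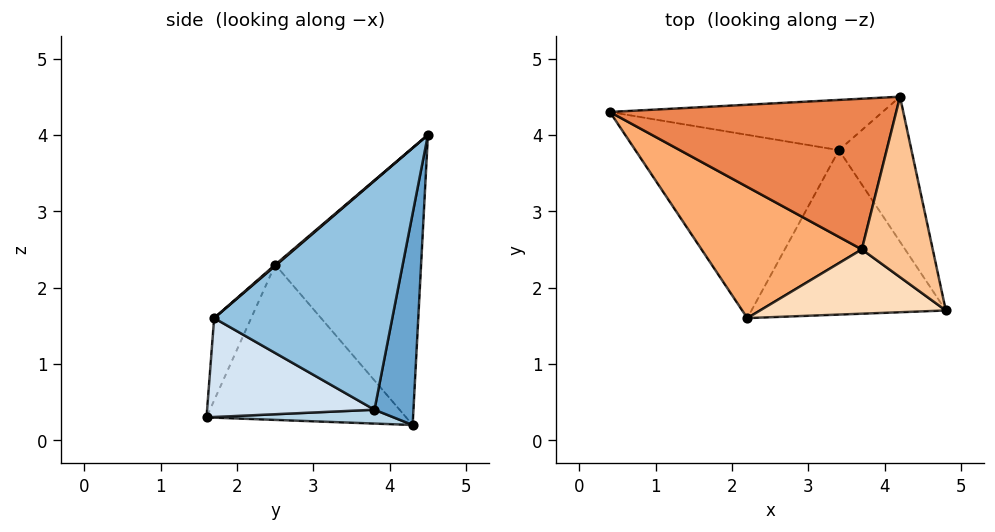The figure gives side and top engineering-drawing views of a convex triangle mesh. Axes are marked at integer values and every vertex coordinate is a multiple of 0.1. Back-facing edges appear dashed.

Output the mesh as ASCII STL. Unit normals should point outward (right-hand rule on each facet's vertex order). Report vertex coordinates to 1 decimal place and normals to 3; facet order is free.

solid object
 facet normal 0.175 0.959 -0.225
  outer loop
   vertex 3.4 3.8 0.4
   vertex 0.4 4.3 0.2
   vertex 4.2 4.5 4.0
  endloop
 endfacet
 facet normal 0.865 0.420 -0.274
  outer loop
   vertex 3.4 3.8 0.4
   vertex 4.2 4.5 4.0
   vertex 4.8 1.7 1.6
  endloop
 endfacet
 facet normal 0.068 0.008 -0.998
  outer loop
   vertex 3.4 3.8 0.4
   vertex 2.2 1.6 0.3
   vertex 0.4 4.3 0.2
  endloop
 endfacet
 facet normal 0.444 -0.203 -0.873
  outer loop
   vertex 3.4 3.8 0.4
   vertex 4.8 1.7 1.6
   vertex 2.2 1.6 0.3
  endloop
 endfacet
 facet normal -0.637 -0.400 0.658
  outer loop
   vertex 3.7 2.5 2.3
   vertex 4.2 4.5 4.0
   vertex 0.4 4.3 0.2
  endloop
 endfacet
 facet normal -0.637 -0.401 0.658
  outer loop
   vertex 3.7 2.5 2.3
   vertex 0.4 4.3 0.2
   vertex 2.2 1.6 0.3
  endloop
 endfacet
 facet normal 0.012 -0.649 0.760
  outer loop
   vertex 3.7 2.5 2.3
   vertex 4.8 1.7 1.6
   vertex 4.2 4.5 4.0
  endloop
 endfacet
 facet normal -0.240 -0.805 0.542
  outer loop
   vertex 3.7 2.5 2.3
   vertex 2.2 1.6 0.3
   vertex 4.8 1.7 1.6
  endloop
 endfacet
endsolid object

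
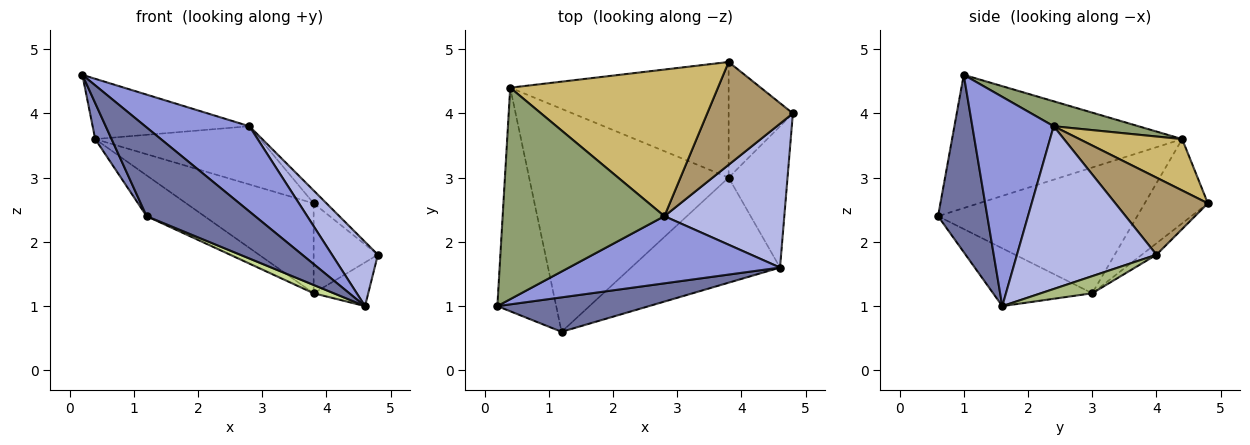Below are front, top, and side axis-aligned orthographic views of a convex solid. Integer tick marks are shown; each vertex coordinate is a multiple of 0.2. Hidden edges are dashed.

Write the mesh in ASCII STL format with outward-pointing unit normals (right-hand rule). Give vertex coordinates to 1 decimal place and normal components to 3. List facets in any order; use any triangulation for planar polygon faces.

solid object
 facet normal 0.390 -0.859 0.333
  outer loop
   vertex 1.2 0.6 2.4
   vertex 4.6 1.6 1.0
   vertex 0.2 1.0 4.6
  endloop
 endfacet
 facet normal -0.913 -0.065 -0.403
  outer loop
   vertex 0.4 4.4 3.6
   vertex 1.2 0.6 2.4
   vertex 0.2 1.0 4.6
  endloop
 endfacet
 facet normal 0.523 -0.670 0.527
  outer loop
   vertex 2.8 2.4 3.8
   vertex 0.2 1.0 4.6
   vertex 4.6 1.6 1.0
  endloop
 endfacet
 facet normal 0.778 -0.256 0.573
  outer loop
   vertex 2.8 2.4 3.8
   vertex 4.6 1.6 1.0
   vertex 4.8 4.0 1.8
  endloop
 endfacet
 facet normal 0.147 0.271 0.951
  outer loop
   vertex 2.8 2.4 3.8
   vertex 0.4 4.4 3.6
   vertex 0.2 1.0 4.6
  endloop
 endfacet
 facet normal 0.268 0.285 -0.921
  outer loop
   vertex 3.8 3.0 1.2
   vertex 4.8 4.0 1.8
   vertex 4.6 1.6 1.0
  endloop
 endfacet
 facet normal -0.361 -0.074 -0.930
  outer loop
   vertex 3.8 3.0 1.2
   vertex 4.6 1.6 1.0
   vertex 1.2 0.6 2.4
  endloop
 endfacet
 facet normal -0.527 0.153 -0.836
  outer loop
   vertex 3.8 3.0 1.2
   vertex 1.2 0.6 2.4
   vertex 0.4 4.4 3.6
  endloop
 endfacet
 facet normal 0.666 0.093 0.740
  outer loop
   vertex 3.8 4.8 2.6
   vertex 2.8 2.4 3.8
   vertex 4.8 4.0 1.8
  endloop
 endfacet
 facet normal 0.224 0.360 0.906
  outer loop
   vertex 3.8 4.8 2.6
   vertex 0.4 4.4 3.6
   vertex 2.8 2.4 3.8
  endloop
 endfacet
 facet normal -0.139 0.608 -0.782
  outer loop
   vertex 3.8 4.8 2.6
   vertex 4.8 4.0 1.8
   vertex 3.8 3.0 1.2
  endloop
 endfacet
 facet normal -0.291 0.587 -0.755
  outer loop
   vertex 3.8 4.8 2.6
   vertex 3.8 3.0 1.2
   vertex 0.4 4.4 3.6
  endloop
 endfacet
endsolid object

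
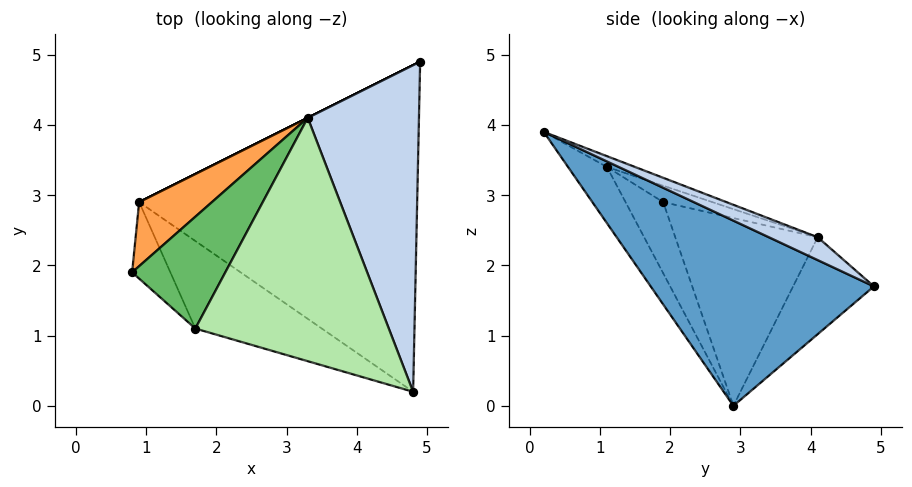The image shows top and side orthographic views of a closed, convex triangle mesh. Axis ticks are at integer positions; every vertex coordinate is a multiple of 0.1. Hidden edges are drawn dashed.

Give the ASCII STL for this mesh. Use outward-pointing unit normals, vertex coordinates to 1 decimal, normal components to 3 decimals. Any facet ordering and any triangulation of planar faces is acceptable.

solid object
 facet normal 0.514 -0.372 -0.772
  outer loop
   vertex 0.9 2.9 0.0
   vertex 4.9 4.9 1.7
   vertex 4.8 0.2 3.9
  endloop
 endfacet
 facet normal 0.183 0.414 0.892
  outer loop
   vertex 3.3 4.1 2.4
   vertex 4.8 0.2 3.9
   vertex 4.9 4.9 1.7
  endloop
 endfacet
 facet normal -0.614 0.752 0.238
  outer loop
   vertex 3.3 4.1 2.4
   vertex 0.9 2.9 0.0
   vertex 0.8 1.9 2.9
  endloop
 endfacet
 facet normal -0.447 0.894 0.000
  outer loop
   vertex 3.3 4.1 2.4
   vertex 4.9 4.9 1.7
   vertex 0.9 2.9 0.0
  endloop
 endfacet
 facet normal -0.160 0.388 0.908
  outer loop
   vertex 1.7 1.1 3.4
   vertex 3.3 4.1 2.4
   vertex 0.8 1.9 2.9
  endloop
 endfacet
 facet normal -0.052 0.341 0.939
  outer loop
   vertex 1.7 1.1 3.4
   vertex 4.8 0.2 3.9
   vertex 3.3 4.1 2.4
  endloop
 endfacet
 facet normal -0.540 -0.790 -0.291
  outer loop
   vertex 1.7 1.1 3.4
   vertex 0.8 1.9 2.9
   vertex 0.9 2.9 0.0
  endloop
 endfacet
 facet normal -0.189 -0.886 -0.424
  outer loop
   vertex 1.7 1.1 3.4
   vertex 0.9 2.9 0.0
   vertex 4.8 0.2 3.9
  endloop
 endfacet
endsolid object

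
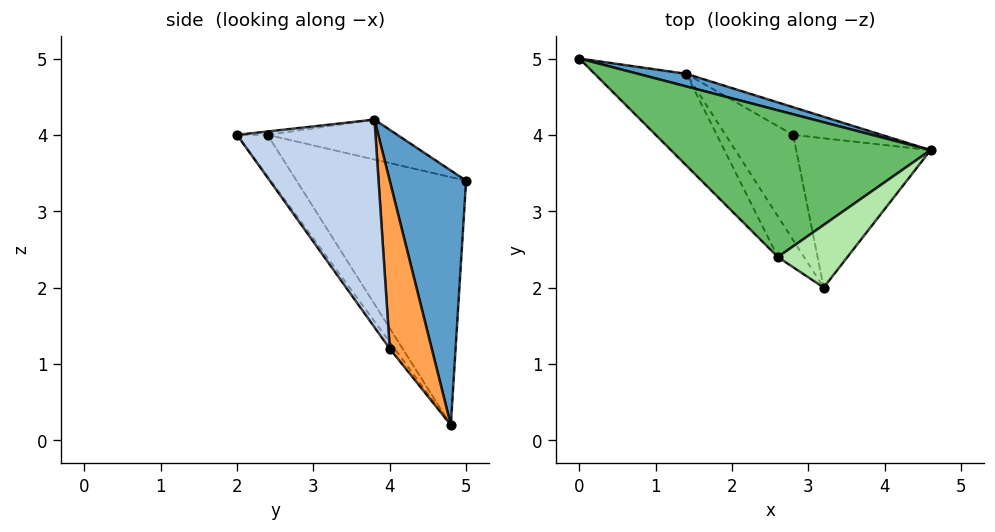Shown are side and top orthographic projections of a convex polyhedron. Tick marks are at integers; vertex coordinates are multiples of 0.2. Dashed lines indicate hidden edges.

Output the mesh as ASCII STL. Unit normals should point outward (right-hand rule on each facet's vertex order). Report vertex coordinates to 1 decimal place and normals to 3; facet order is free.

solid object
 facet normal 0.245 0.969 0.046
  outer loop
   vertex 1.4 4.8 0.2
   vertex 0.0 5.0 3.4
   vertex 4.6 3.8 4.2
  endloop
 endfacet
 facet normal 0.722 -0.510 -0.467
  outer loop
   vertex 2.8 4.0 1.2
   vertex 4.6 3.8 4.2
   vertex 3.2 2.0 4.0
  endloop
 endfacet
 facet normal 0.637 0.694 -0.336
  outer loop
   vertex 2.8 4.0 1.2
   vertex 1.4 4.8 0.2
   vertex 4.6 3.8 4.2
  endloop
 endfacet
 facet normal -0.056 -0.816 -0.575
  outer loop
   vertex 2.8 4.0 1.2
   vertex 3.2 2.0 4.0
   vertex 1.4 4.8 0.2
  endloop
 endfacet
 facet normal -0.152 0.076 0.986
  outer loop
   vertex 2.6 2.4 4.0
   vertex 4.6 3.8 4.2
   vertex 0.0 5.0 3.4
  endloop
 endfacet
 facet normal -0.049 -0.073 0.996
  outer loop
   vertex 2.6 2.4 4.0
   vertex 3.2 2.0 4.0
   vertex 4.6 3.8 4.2
  endloop
 endfacet
 facet normal -0.657 -0.713 -0.243
  outer loop
   vertex 2.6 2.4 4.0
   vertex 0.0 5.0 3.4
   vertex 1.4 4.8 0.2
  endloop
 endfacet
 facet normal -0.524 -0.785 -0.331
  outer loop
   vertex 2.6 2.4 4.0
   vertex 1.4 4.8 0.2
   vertex 3.2 2.0 4.0
  endloop
 endfacet
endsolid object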